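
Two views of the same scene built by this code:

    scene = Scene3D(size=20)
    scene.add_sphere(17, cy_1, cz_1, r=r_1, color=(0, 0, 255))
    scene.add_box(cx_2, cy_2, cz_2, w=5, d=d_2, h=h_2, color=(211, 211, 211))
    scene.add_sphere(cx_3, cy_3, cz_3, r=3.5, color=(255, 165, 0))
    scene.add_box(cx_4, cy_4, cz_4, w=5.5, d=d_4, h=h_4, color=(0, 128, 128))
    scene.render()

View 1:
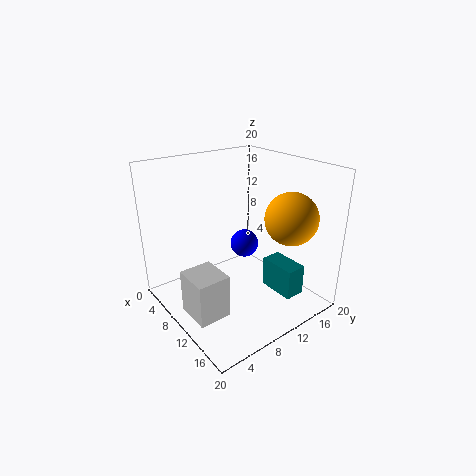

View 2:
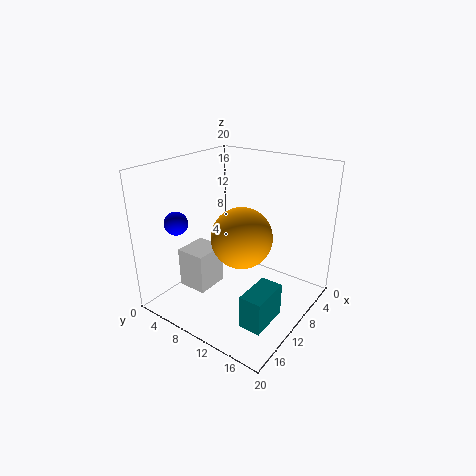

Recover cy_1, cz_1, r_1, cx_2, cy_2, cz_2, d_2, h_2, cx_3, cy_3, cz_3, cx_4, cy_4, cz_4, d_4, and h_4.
cy_1 = 5.5; cz_1 = 13.5; r_1 = 1.5; cx_2 = 8.5; cy_2 = 1.5; cz_2 = 1; d_2 = 4.5; h_2 = 6; cx_3 = 15.5; cy_3 = 14.5; cz_3 = 13.5; cx_4 = 10.5; cy_4 = 14.5; cz_4 = 1; d_4 = 3; h_4 = 4.5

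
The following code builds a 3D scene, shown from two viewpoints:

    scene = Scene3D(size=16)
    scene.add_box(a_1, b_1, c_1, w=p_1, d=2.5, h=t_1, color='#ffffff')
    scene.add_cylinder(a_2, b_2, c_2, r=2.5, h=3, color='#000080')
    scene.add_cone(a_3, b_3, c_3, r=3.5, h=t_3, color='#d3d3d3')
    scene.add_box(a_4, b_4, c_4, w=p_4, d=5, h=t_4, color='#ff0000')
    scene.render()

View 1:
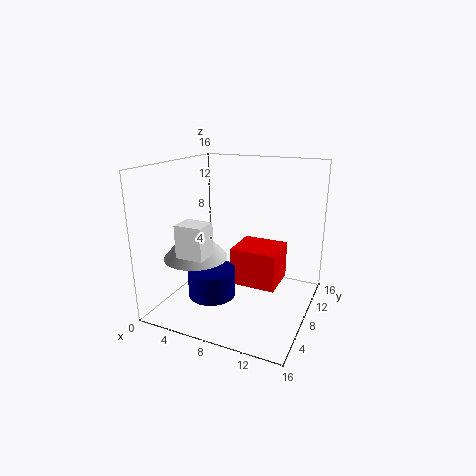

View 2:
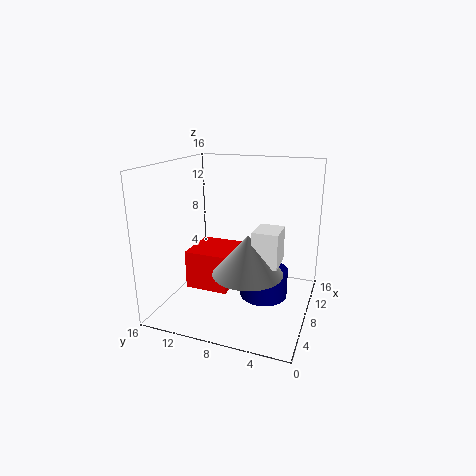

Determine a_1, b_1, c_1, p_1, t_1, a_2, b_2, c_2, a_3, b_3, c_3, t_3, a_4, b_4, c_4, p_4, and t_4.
a_1 = 3.5, b_1 = 2.5, c_1 = 7, p_1 = 3, t_1 = 3.5, a_2 = 6.5, b_2 = 4.5, c_2 = 2.5, a_3 = 4, b_3 = 5.5, c_3 = 6, t_3 = 4, a_4 = 6.5, b_4 = 9, c_4 = 1.5, p_4 = 5.5, t_4 = 4.5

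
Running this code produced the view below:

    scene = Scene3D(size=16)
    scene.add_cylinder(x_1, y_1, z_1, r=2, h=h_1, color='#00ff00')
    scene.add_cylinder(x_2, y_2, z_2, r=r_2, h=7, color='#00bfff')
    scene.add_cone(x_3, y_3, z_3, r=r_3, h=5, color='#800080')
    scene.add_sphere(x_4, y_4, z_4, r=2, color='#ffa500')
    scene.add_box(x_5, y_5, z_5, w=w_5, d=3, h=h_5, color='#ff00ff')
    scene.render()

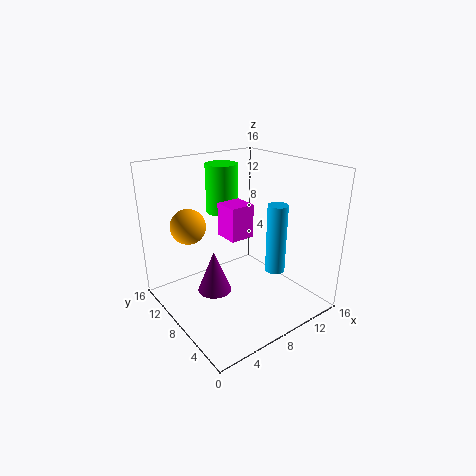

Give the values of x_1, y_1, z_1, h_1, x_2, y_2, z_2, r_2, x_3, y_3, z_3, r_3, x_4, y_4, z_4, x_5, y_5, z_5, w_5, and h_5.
x_1 = 10, y_1 = 14, z_1 = 9, h_1 = 6, x_2 = 9, y_2 = 3, z_2 = 6, r_2 = 1, x_3 = 6, y_3 = 10, z_3 = 1, r_3 = 2, x_4 = 4, y_4 = 12, z_4 = 9, x_5 = 8, y_5 = 9, z_5 = 7, w_5 = 3, h_5 = 4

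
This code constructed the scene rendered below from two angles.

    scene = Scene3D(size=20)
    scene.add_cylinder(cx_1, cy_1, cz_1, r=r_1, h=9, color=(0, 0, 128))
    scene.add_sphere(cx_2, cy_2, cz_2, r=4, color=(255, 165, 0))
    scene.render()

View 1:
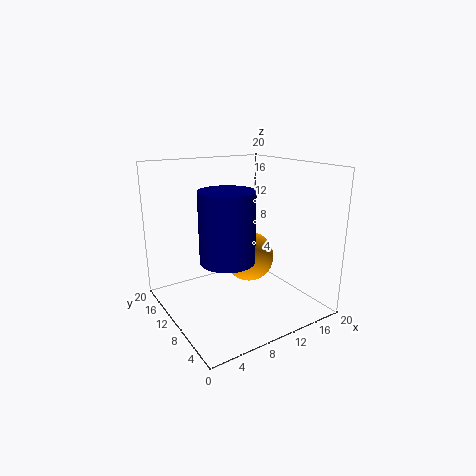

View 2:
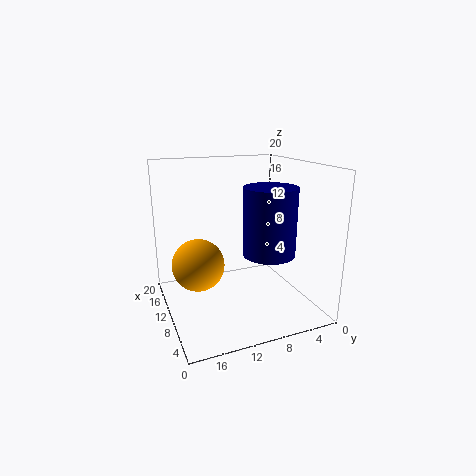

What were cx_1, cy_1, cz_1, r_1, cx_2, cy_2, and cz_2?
cx_1 = 6.5
cy_1 = 7
cz_1 = 8.5
r_1 = 3.5
cx_2 = 15
cy_2 = 14.5
cz_2 = 4.5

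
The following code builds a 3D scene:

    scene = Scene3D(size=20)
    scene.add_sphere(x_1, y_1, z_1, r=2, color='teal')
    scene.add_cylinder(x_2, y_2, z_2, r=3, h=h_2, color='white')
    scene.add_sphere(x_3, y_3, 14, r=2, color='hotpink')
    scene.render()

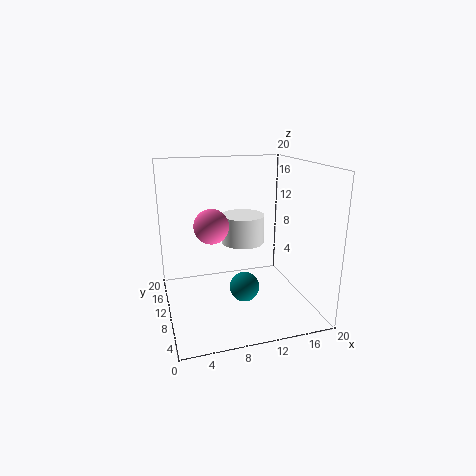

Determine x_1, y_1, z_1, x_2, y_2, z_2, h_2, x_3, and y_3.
x_1 = 10
y_1 = 7
z_1 = 4
x_2 = 11
y_2 = 11
z_2 = 9
h_2 = 4
x_3 = 5
y_3 = 4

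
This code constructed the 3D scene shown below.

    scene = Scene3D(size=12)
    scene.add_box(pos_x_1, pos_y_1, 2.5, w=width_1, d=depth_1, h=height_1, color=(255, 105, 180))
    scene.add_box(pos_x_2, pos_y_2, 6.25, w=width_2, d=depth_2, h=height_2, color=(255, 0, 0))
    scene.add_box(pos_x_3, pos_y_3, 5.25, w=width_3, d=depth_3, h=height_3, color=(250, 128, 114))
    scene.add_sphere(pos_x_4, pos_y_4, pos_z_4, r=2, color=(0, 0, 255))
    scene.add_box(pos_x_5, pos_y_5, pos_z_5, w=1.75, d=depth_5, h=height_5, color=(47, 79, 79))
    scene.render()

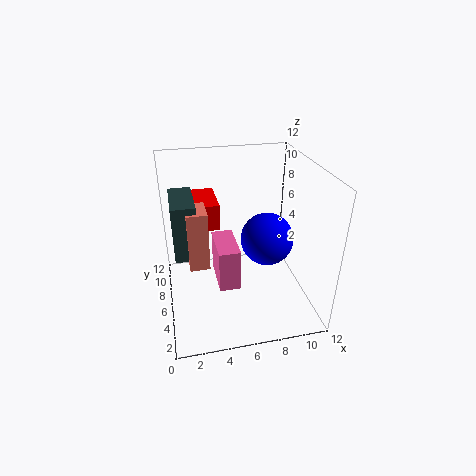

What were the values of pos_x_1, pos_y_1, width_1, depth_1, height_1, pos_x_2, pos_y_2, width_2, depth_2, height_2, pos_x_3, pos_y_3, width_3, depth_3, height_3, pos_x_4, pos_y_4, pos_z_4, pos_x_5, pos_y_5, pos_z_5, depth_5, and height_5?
pos_x_1 = 4, pos_y_1 = 3.75, width_1 = 1.75, depth_1 = 3.75, height_1 = 3.5, pos_x_2 = 2.75, pos_y_2 = 7.25, width_2 = 2, depth_2 = 4, height_2 = 2.25, pos_x_3 = 1.75, pos_y_3 = 3.25, width_3 = 1.5, depth_3 = 2.25, height_3 = 4.5, pos_x_4 = 7.75, pos_y_4 = 3.75, pos_z_4 = 7, pos_x_5 = 0.75, pos_y_5 = 3.5, pos_z_5 = 6, depth_5 = 4, height_5 = 4.25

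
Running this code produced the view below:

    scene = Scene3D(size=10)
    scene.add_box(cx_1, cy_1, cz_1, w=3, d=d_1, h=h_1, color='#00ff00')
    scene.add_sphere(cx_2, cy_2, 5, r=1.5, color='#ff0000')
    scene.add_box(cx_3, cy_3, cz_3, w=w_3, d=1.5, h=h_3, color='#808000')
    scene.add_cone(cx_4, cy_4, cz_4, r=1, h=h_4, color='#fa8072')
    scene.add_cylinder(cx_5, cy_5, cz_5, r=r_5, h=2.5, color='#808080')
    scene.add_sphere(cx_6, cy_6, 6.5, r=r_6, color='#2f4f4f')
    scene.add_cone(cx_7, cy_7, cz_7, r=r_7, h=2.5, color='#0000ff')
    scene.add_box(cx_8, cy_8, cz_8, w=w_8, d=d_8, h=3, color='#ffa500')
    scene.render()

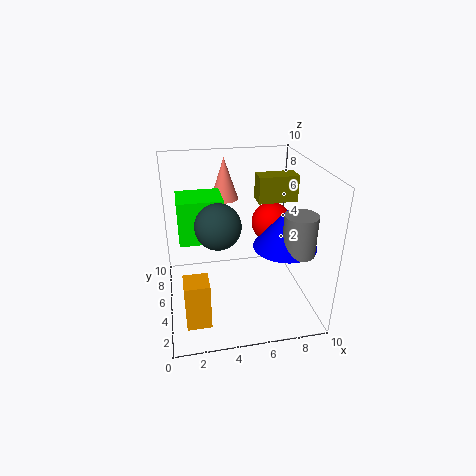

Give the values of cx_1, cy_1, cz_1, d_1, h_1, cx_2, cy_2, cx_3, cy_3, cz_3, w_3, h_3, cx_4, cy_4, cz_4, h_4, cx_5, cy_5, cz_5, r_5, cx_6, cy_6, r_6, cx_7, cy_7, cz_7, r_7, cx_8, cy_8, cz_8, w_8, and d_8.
cx_1 = 1; cy_1 = 4.5; cz_1 = 5; d_1 = 2.5; h_1 = 3; cx_2 = 8; cy_2 = 7; cx_3 = 7; cy_3 = 7; cz_3 = 6.5; w_3 = 3; h_3 = 2; cx_4 = 4.5; cy_4 = 7.5; cz_4 = 7; h_4 = 3; cx_5 = 8; cy_5 = 1.5; cz_5 = 5.5; r_5 = 1; cx_6 = 3.5; cy_6 = 4; r_6 = 1.5; cx_7 = 7.5; cy_7 = 2.5; cz_7 = 5.5; r_7 = 2; cx_8 = 1; cy_8 = 0.5; cz_8 = 1.5; w_8 = 1.5; d_8 = 1.5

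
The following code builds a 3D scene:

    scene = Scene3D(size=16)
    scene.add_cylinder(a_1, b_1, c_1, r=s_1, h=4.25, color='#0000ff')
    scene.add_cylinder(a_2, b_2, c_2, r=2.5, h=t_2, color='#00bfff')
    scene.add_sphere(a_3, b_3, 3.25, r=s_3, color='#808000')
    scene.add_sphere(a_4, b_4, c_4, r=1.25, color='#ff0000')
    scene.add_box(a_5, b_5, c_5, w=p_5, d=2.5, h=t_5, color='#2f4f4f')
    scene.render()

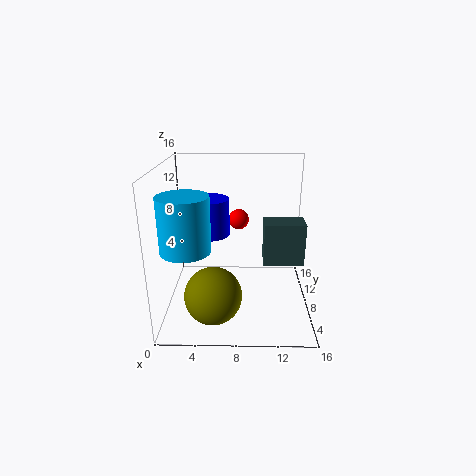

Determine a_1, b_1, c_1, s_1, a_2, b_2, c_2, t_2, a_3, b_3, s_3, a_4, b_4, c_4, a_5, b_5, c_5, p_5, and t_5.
a_1 = 4.75
b_1 = 9.75
c_1 = 7.75
s_1 = 2.25
a_2 = 3
b_2 = 3.5
c_2 = 8.5
t_2 = 5.5
a_3 = 5.5
b_3 = 3.75
s_3 = 3
a_4 = 8
b_4 = 12.75
c_4 = 8.5
a_5 = 10.5
b_5 = 2
c_5 = 7.75
p_5 = 3.75
t_5 = 4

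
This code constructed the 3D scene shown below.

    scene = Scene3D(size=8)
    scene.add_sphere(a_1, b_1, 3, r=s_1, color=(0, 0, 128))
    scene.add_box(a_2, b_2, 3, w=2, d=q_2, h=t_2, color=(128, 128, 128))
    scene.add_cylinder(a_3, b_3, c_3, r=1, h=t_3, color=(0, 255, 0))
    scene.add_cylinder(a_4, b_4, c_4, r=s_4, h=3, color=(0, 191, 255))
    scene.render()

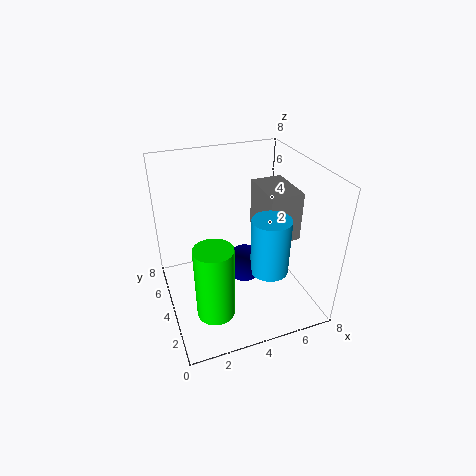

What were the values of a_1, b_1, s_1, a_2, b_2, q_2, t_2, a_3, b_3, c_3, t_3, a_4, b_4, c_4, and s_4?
a_1 = 4
b_1 = 3
s_1 = 1
a_2 = 6
b_2 = 4
q_2 = 3
t_2 = 3
a_3 = 2
b_3 = 2
c_3 = 1
t_3 = 4
a_4 = 5
b_4 = 2
c_4 = 3
s_4 = 1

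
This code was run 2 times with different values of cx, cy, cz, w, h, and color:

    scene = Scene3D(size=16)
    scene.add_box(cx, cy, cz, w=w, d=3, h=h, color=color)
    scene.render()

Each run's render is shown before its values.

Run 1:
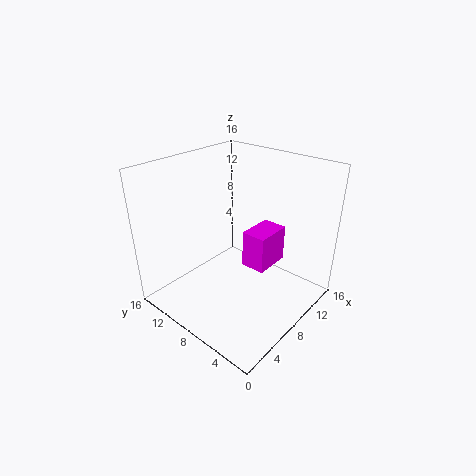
cx = 10; cy = 6; cz = 3; w = 4.5; h = 4.5; color = 'magenta'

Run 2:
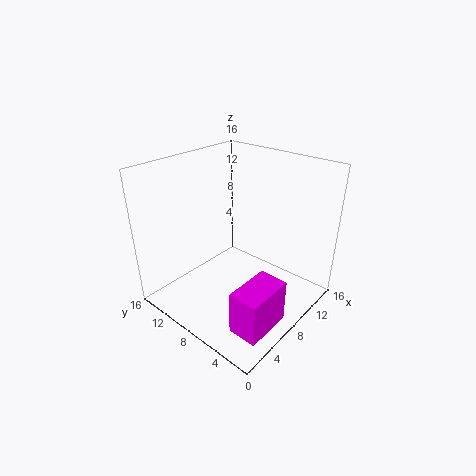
cx = 1.5; cy = 0.5; cz = 2; w = 5; h = 4.5; color = 'magenta'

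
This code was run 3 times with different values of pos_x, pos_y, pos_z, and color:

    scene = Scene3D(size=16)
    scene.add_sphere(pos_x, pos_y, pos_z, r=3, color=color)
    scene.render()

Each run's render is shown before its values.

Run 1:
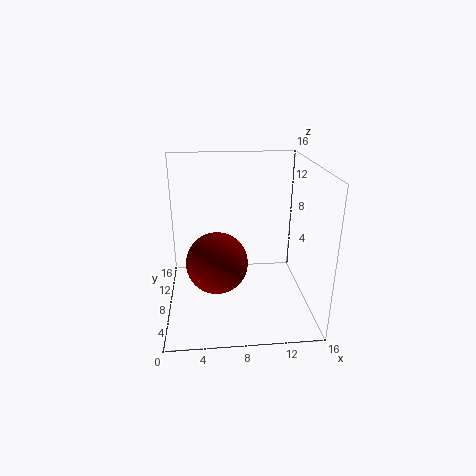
pos_x = 5.5
pos_y = 3.5
pos_z = 7.5
color = 'maroon'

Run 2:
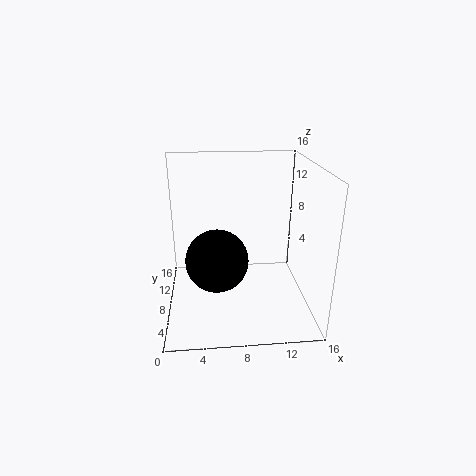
pos_x = 5.5
pos_y = 3
pos_z = 8
color = 'black'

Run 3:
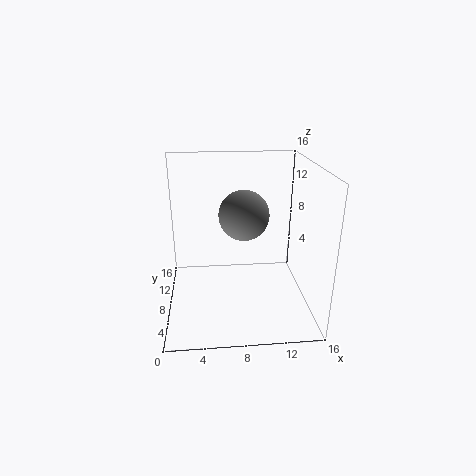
pos_x = 9
pos_y = 11
pos_z = 9.5
color = 'gray'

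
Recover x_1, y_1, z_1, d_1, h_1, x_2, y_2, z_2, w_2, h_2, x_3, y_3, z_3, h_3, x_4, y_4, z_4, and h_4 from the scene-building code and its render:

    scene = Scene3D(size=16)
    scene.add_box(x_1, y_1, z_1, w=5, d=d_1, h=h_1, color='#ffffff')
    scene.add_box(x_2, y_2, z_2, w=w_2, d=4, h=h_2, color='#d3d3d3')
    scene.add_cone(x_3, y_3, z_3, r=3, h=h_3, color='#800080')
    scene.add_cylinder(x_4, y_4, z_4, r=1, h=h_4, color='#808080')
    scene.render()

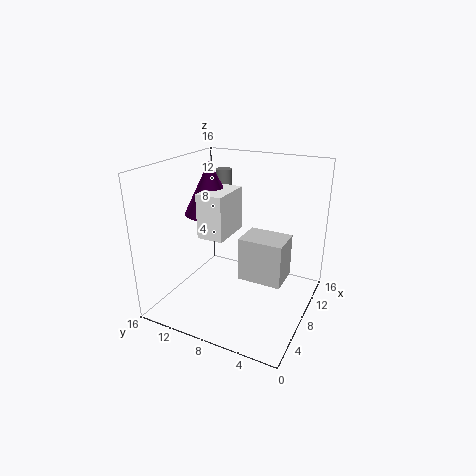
x_1 = 6; y_1 = 9; z_1 = 8; d_1 = 3; h_1 = 5; x_2 = 2; y_2 = 1; z_2 = 7; w_2 = 3; h_2 = 4; x_3 = 9; y_3 = 12; z_3 = 10; h_3 = 6; x_4 = 14; y_4 = 13; z_4 = 10; h_4 = 4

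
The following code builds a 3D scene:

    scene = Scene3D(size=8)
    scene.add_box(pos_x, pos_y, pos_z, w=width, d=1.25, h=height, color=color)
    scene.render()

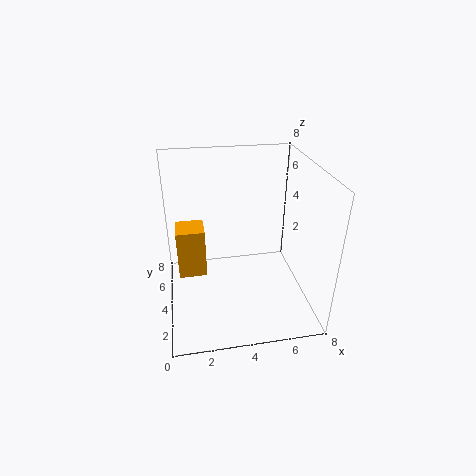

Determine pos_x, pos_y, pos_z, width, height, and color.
pos_x = 0.75
pos_y = 1
pos_z = 4
width = 1.25
height = 2.25
color = 'orange'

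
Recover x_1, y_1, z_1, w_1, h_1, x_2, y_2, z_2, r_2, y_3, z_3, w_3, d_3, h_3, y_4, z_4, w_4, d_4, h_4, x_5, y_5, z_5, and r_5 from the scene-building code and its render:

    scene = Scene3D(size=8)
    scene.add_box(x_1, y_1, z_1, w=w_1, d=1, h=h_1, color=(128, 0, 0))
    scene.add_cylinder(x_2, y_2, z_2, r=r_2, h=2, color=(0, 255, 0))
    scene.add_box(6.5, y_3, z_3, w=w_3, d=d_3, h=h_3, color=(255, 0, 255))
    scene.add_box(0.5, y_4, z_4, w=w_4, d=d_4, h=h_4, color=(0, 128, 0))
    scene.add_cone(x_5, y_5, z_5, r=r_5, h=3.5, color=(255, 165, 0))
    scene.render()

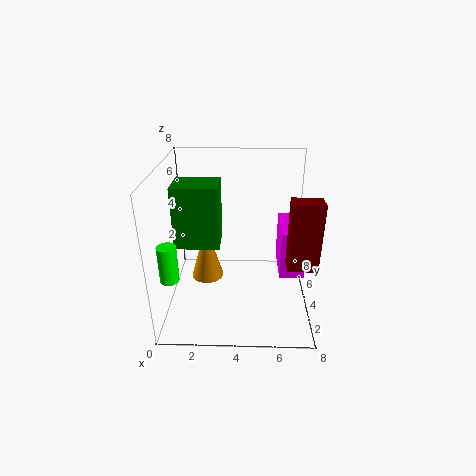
x_1 = 6.5, y_1 = 1.5, z_1 = 3.5, w_1 = 1.5, h_1 = 3.5, x_2 = 0.5, y_2 = 2, z_2 = 2.5, r_2 = 0.5, y_3 = 4.5, z_3 = 1, w_3 = 1.5, d_3 = 3, h_3 = 3, y_4 = 3.5, z_4 = 3.5, w_4 = 2.5, d_4 = 2, h_4 = 3.5, x_5 = 2, y_5 = 5.5, z_5 = 0.5, r_5 = 1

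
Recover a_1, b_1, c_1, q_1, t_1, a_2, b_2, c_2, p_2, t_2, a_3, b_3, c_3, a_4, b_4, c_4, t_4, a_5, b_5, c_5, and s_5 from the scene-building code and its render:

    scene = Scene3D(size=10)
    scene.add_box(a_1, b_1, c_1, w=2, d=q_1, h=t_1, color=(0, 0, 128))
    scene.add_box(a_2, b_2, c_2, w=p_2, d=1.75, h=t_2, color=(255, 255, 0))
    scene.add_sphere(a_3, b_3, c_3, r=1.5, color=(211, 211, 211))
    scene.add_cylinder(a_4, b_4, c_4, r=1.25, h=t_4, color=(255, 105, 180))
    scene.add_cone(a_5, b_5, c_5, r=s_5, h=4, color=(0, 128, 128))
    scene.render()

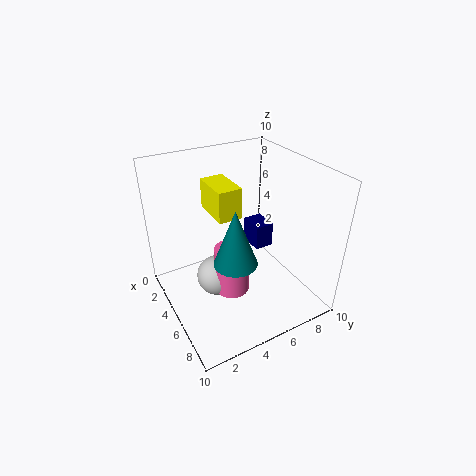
a_1 = 1.25; b_1 = 7.75; c_1 = 2; q_1 = 1.5; t_1 = 2; a_2 = 1.25; b_2 = 4; c_2 = 6; p_2 = 3; t_2 = 2.25; a_3 = 4; b_3 = 3.75; c_3 = 1.5; a_4 = 5; b_4 = 4.5; c_4 = 0.75; t_4 = 3.5; a_5 = 6; b_5 = 4.25; c_5 = 3.75; s_5 = 1.5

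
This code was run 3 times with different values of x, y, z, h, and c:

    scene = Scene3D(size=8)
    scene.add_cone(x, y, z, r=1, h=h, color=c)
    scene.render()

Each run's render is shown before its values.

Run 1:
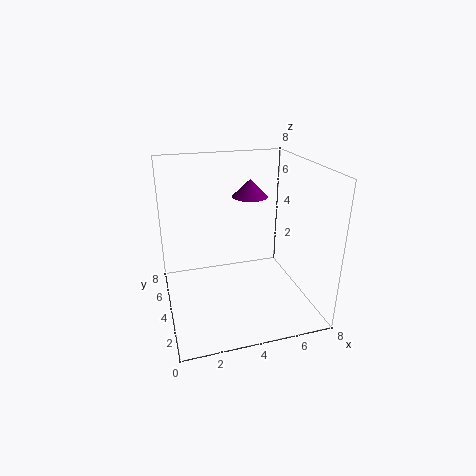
x = 5
y = 5
z = 6
h = 1
c = 'purple'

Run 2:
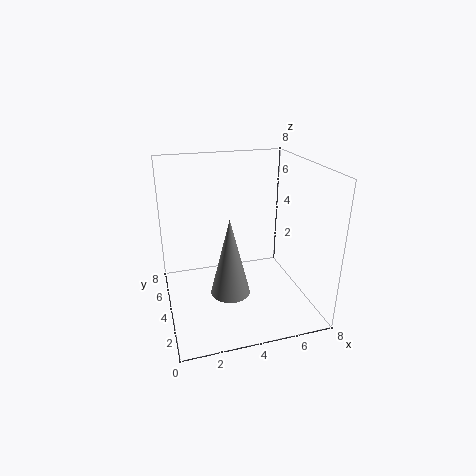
x = 3
y = 2
z = 2
h = 4
c = 'gray'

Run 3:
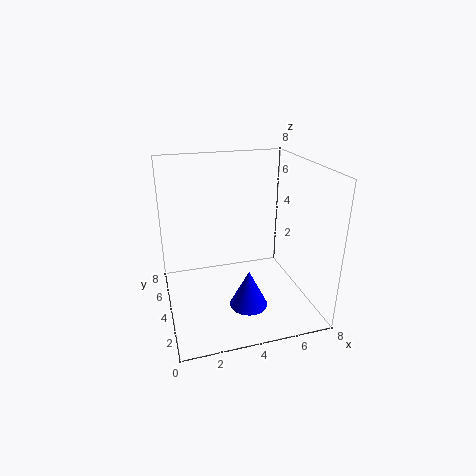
x = 4
y = 2
z = 1
h = 2
c = 'blue'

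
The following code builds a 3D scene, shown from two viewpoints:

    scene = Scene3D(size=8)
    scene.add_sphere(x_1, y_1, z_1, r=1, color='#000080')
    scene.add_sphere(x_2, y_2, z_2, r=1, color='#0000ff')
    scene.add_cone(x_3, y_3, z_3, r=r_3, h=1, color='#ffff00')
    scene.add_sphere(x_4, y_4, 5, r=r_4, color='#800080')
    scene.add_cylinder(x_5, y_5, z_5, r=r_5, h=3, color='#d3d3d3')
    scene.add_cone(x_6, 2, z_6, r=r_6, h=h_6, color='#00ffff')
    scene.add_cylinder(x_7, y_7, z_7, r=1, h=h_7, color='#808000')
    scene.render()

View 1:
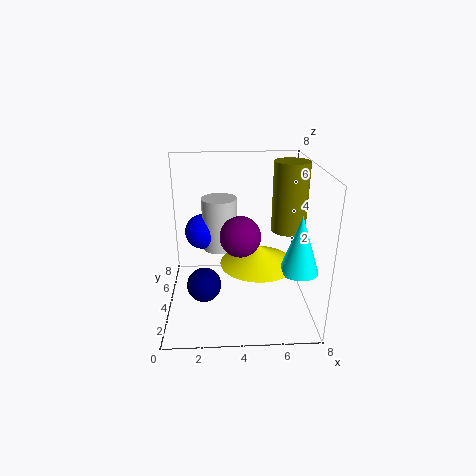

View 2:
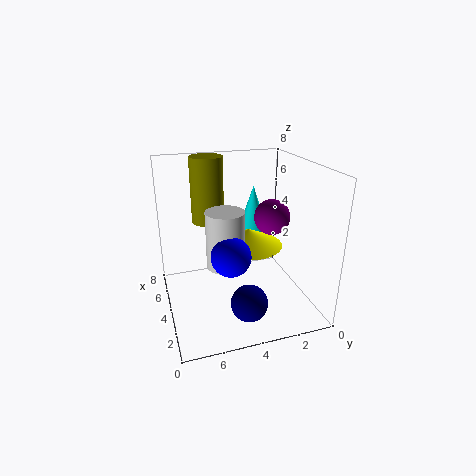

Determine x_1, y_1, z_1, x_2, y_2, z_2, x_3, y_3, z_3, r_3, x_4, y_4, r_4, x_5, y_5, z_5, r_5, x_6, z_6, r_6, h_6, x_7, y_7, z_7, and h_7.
x_1 = 2, y_1 = 4, z_1 = 1, x_2 = 2, y_2 = 5, z_2 = 4, x_3 = 5, y_3 = 3, z_3 = 3, r_3 = 2, x_4 = 4, y_4 = 2, r_4 = 1, x_5 = 3, y_5 = 5, z_5 = 3, r_5 = 1, x_6 = 7, z_6 = 3, r_6 = 1, h_6 = 3, x_7 = 7, y_7 = 5, z_7 = 4, h_7 = 4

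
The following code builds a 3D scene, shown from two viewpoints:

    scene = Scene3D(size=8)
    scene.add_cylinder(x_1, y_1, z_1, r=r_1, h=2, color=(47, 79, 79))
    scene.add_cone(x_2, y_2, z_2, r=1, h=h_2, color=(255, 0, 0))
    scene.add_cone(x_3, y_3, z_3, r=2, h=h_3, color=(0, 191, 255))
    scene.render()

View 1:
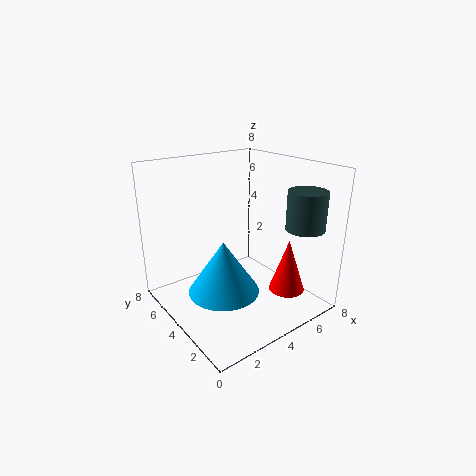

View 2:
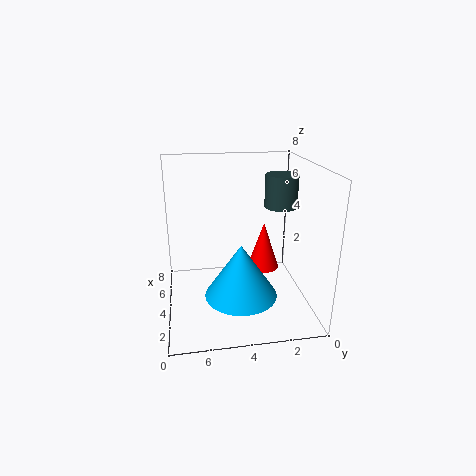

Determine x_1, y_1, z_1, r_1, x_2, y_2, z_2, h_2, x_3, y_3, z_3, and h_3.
x_1 = 6, y_1 = 1, z_1 = 5, r_1 = 1, x_2 = 6, y_2 = 2, z_2 = 1, h_2 = 3, x_3 = 3, y_3 = 4, z_3 = 1, h_3 = 3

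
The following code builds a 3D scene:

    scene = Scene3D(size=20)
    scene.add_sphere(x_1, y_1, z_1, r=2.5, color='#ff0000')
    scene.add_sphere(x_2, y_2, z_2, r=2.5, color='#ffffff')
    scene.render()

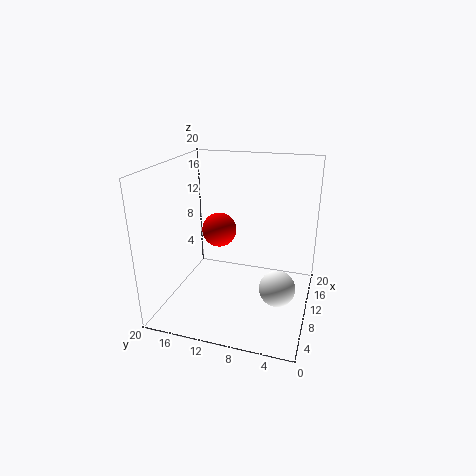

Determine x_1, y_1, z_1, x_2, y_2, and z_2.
x_1 = 12
y_1 = 13.5
z_1 = 10
x_2 = 9
y_2 = 4
z_2 = 3.5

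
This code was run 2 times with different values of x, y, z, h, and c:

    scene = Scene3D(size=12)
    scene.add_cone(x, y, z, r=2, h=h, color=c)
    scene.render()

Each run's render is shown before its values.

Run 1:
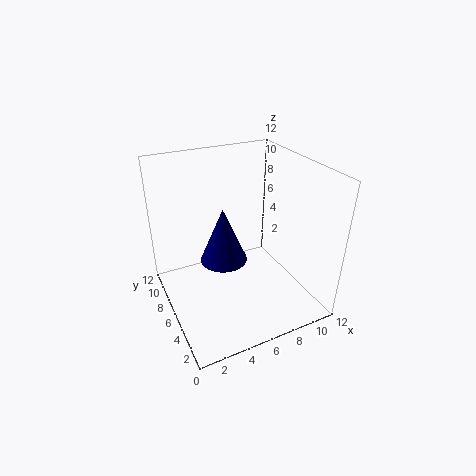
x = 5, y = 6.75, z = 3.75, h = 4.75, c = 'navy'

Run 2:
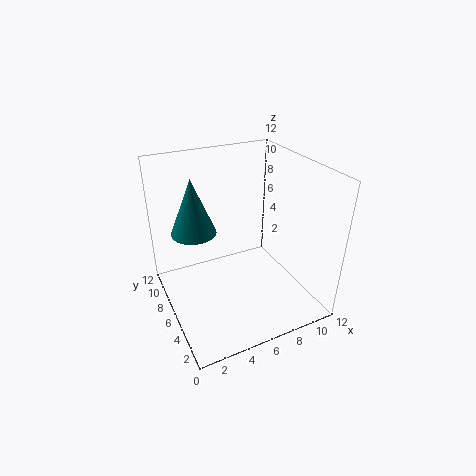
x = 3.25, y = 9.25, z = 5.5, h = 5, c = 'teal'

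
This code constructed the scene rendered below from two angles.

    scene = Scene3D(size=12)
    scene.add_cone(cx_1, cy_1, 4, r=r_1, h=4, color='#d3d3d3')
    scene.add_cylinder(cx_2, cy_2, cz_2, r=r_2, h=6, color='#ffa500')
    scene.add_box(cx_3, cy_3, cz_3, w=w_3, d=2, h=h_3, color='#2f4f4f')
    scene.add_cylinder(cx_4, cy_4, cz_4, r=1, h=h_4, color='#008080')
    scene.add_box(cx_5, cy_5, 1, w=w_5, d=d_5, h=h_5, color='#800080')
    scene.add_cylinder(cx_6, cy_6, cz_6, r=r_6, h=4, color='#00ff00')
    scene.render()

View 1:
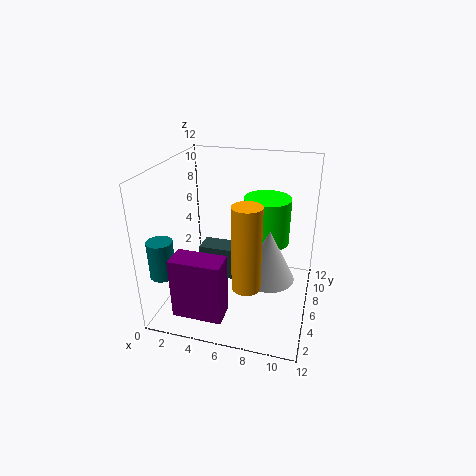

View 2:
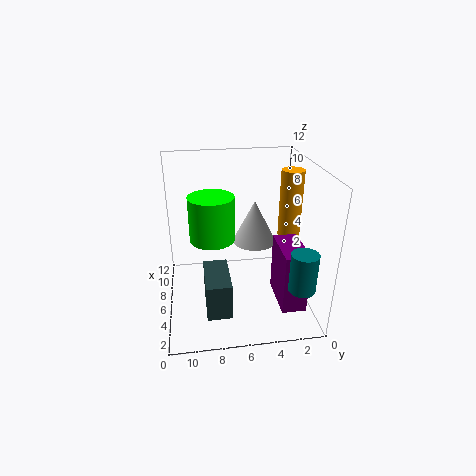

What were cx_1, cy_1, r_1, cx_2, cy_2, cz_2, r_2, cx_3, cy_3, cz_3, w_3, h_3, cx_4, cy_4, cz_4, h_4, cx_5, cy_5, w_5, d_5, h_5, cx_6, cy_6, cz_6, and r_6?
cx_1 = 9, cy_1 = 4, r_1 = 2, cx_2 = 8, cy_2 = 1, cz_2 = 5, r_2 = 1, cx_3 = 2, cy_3 = 7, cz_3 = 1, w_3 = 4, h_3 = 3, cx_4 = 1, cy_4 = 2, cz_4 = 4, h_4 = 3, cx_5 = 2, cy_5 = 1, w_5 = 4, d_5 = 2, h_5 = 5, cx_6 = 8, cy_6 = 8, cz_6 = 5, r_6 = 2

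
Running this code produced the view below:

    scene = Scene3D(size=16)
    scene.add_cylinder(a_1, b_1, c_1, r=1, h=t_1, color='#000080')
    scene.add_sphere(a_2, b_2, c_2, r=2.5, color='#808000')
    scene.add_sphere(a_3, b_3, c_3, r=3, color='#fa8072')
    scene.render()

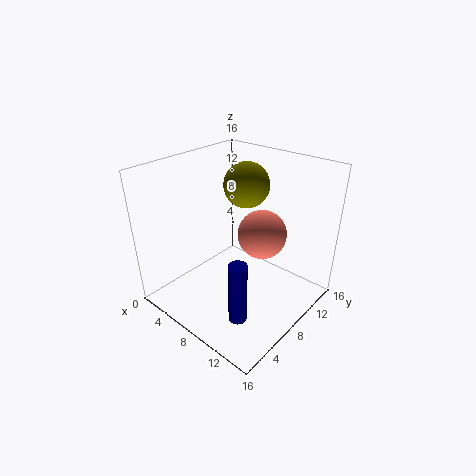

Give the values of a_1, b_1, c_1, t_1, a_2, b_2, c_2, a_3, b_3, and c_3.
a_1 = 11
b_1 = 4.5
c_1 = 0.5
t_1 = 7
a_2 = 7.5
b_2 = 10
c_2 = 13.5
a_3 = 8
b_3 = 12.5
c_3 = 6.5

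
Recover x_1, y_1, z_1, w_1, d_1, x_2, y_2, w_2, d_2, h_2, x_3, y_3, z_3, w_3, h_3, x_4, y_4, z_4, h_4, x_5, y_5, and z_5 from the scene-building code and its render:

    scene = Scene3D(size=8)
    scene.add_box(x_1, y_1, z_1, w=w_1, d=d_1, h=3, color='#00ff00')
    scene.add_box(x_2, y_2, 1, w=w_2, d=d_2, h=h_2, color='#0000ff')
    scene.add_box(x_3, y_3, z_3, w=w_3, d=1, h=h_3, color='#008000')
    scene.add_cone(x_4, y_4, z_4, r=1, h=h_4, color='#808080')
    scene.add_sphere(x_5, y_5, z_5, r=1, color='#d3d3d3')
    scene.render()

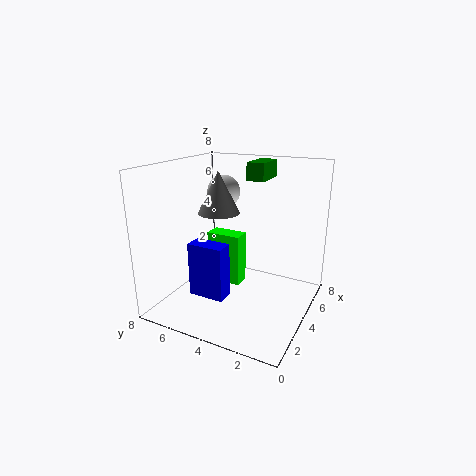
x_1 = 4
y_1 = 4
z_1 = 1
w_1 = 1
d_1 = 2
x_2 = 2
y_2 = 4
w_2 = 1
d_2 = 2
h_2 = 3
x_3 = 5
y_3 = 3
z_3 = 7
w_3 = 2
h_3 = 1
x_4 = 2
y_4 = 4
z_4 = 6
h_4 = 2
x_5 = 6
y_5 = 6
z_5 = 6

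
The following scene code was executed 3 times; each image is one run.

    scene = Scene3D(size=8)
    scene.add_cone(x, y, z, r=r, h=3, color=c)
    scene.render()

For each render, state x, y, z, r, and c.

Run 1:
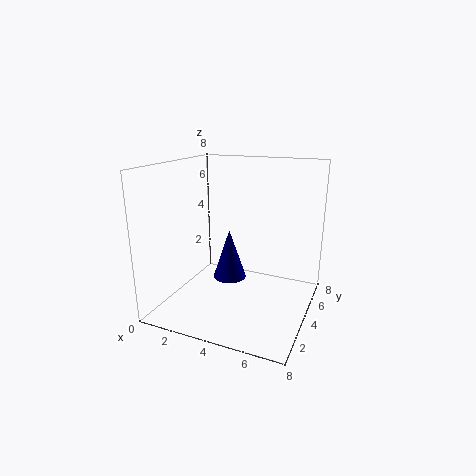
x = 3, y = 5, z = 1, r = 1, c = 'navy'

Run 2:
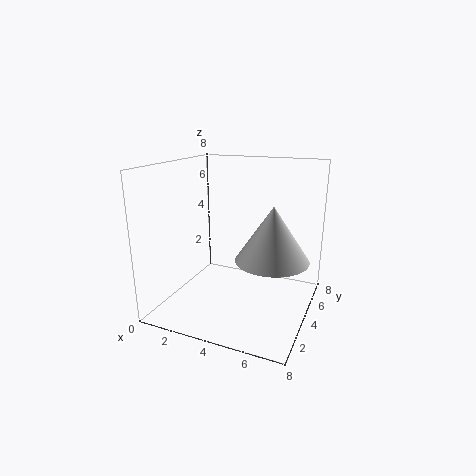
x = 6, y = 4, z = 3, r = 2, c = 'lightgray'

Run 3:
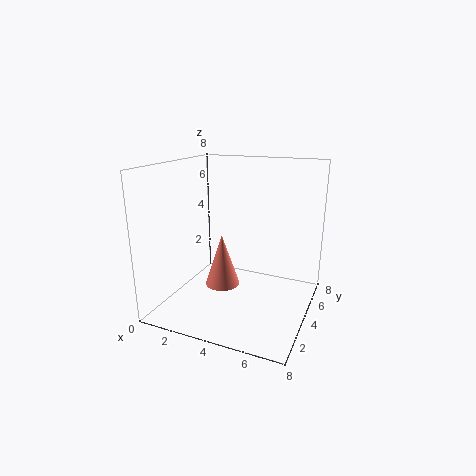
x = 3, y = 4, z = 1, r = 1, c = 'salmon'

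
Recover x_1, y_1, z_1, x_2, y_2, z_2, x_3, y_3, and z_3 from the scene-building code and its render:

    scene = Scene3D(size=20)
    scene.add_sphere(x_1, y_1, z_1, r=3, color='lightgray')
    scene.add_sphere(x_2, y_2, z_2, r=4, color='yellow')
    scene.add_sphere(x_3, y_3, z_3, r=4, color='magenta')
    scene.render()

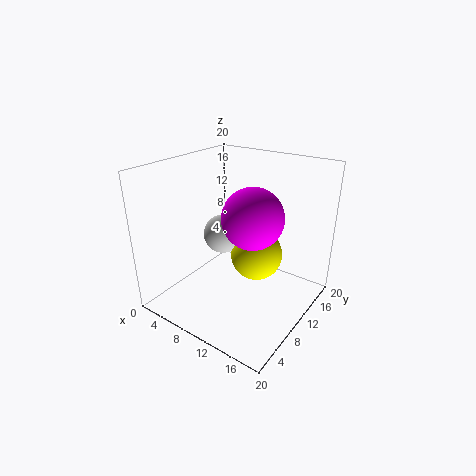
x_1 = 5
y_1 = 13
z_1 = 8
x_2 = 10
y_2 = 15
z_2 = 5
x_3 = 13
y_3 = 9
z_3 = 14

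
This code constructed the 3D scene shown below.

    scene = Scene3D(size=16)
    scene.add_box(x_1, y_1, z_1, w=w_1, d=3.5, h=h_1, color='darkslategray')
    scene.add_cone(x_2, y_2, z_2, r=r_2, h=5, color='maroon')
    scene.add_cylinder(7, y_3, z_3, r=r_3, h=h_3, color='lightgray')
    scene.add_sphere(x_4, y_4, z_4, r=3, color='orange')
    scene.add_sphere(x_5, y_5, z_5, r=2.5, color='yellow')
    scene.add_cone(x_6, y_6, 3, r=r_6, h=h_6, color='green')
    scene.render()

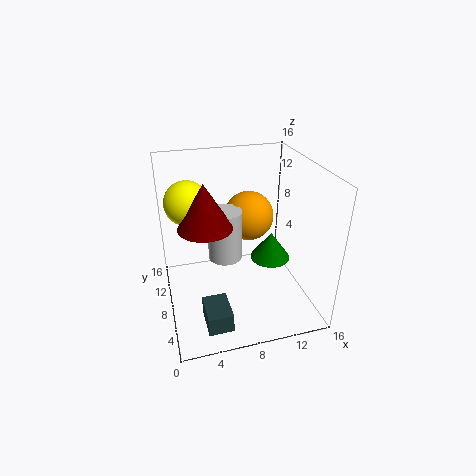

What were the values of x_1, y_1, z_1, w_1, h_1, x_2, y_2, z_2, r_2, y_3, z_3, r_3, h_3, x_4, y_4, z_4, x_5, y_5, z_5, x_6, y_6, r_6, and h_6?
x_1 = 3; y_1 = 0.5; z_1 = 2; w_1 = 2.5; h_1 = 2; x_2 = 4.5; y_2 = 8.5; z_2 = 9.5; r_2 = 3; y_3 = 10; z_3 = 4.5; r_3 = 2; h_3 = 6; x_4 = 10.5; y_4 = 12; z_4 = 8.5; x_5 = 3; y_5 = 11; z_5 = 11.5; x_6 = 13; y_6 = 10.5; r_6 = 2.5; h_6 = 3.5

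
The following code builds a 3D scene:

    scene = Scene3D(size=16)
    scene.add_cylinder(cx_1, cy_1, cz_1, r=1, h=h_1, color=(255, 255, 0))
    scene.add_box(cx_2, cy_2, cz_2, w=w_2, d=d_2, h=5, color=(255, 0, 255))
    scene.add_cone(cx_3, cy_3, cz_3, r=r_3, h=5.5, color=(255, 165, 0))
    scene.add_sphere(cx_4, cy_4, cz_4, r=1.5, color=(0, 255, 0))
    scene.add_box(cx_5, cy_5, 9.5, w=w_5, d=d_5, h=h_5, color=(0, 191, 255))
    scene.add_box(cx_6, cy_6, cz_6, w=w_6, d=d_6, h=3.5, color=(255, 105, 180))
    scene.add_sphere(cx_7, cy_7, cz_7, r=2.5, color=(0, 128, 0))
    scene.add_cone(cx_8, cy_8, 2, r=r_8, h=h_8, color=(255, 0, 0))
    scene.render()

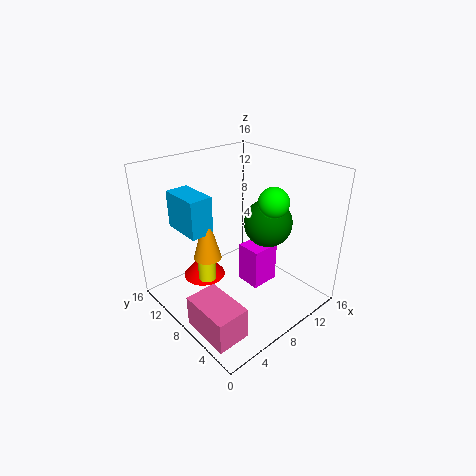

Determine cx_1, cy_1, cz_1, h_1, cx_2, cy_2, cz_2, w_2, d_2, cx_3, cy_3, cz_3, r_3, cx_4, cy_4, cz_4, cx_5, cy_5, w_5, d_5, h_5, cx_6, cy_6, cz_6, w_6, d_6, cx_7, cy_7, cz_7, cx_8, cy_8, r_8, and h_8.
cx_1 = 5, cy_1 = 10, cz_1 = 3, h_1 = 2.5, cx_2 = 10, cy_2 = 7, cz_2 = 0.5, w_2 = 3.5, d_2 = 3, cx_3 = 4.5, cy_3 = 9, cz_3 = 6.5, r_3 = 1.5, cx_4 = 8.5, cy_4 = 3.5, cz_4 = 13.5, cx_5 = 2.5, cy_5 = 8.5, w_5 = 2.5, d_5 = 4.5, h_5 = 4, cx_6 = 0.5, cy_6 = 2, cz_6 = 0.5, w_6 = 3.5, d_6 = 5.5, cx_7 = 9.5, cy_7 = 5, cz_7 = 10.5, cx_8 = 6, cy_8 = 12, r_8 = 2.5, h_8 = 3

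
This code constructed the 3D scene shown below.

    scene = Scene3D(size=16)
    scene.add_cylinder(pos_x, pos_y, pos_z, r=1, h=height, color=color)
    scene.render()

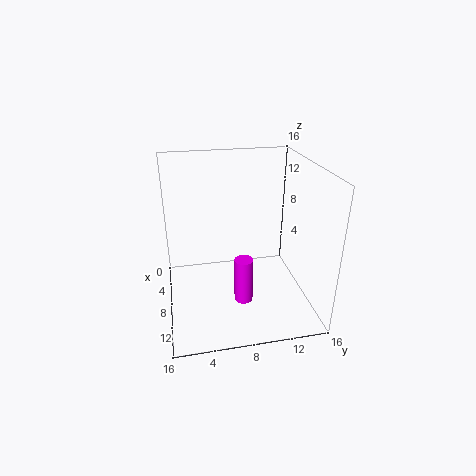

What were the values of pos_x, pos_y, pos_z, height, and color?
pos_x = 11
pos_y = 8
pos_z = 2
height = 5
color = 'magenta'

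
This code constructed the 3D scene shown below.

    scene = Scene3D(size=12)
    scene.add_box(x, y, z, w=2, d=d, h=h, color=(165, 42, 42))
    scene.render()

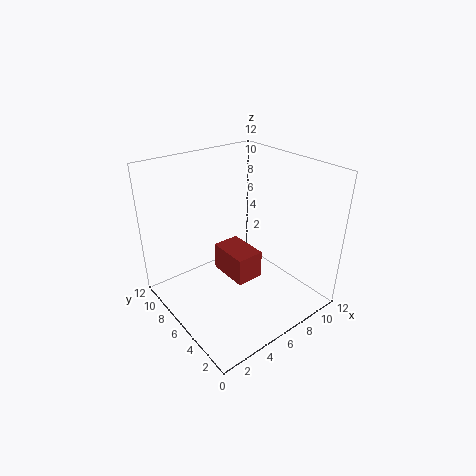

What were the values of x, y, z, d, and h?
x = 3
y = 2
z = 5
d = 3
h = 2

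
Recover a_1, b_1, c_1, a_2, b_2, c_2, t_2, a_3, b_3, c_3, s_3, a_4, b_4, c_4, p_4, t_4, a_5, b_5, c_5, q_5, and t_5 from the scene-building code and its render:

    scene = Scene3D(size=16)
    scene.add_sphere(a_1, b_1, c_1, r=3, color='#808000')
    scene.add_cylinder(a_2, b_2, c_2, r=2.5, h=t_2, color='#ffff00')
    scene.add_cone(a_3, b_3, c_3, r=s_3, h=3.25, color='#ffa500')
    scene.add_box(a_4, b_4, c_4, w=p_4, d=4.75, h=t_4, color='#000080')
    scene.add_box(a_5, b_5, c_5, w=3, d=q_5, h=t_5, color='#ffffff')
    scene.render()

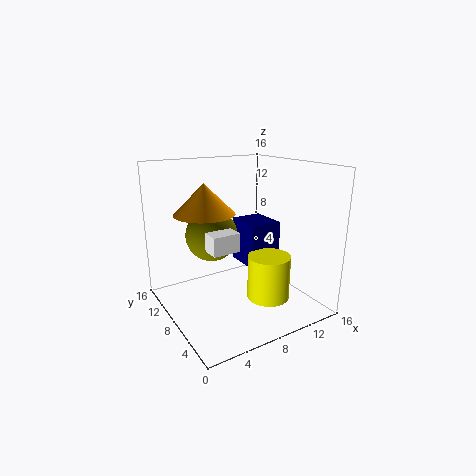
a_1 = 6.25, b_1 = 11, c_1 = 7.75, a_2 = 11.5, b_2 = 6.75, c_2 = 0.25, t_2 = 5.25, a_3 = 4.5, b_3 = 9, c_3 = 11, s_3 = 3.25, a_4 = 10.75, b_4 = 9, c_4 = 3, p_4 = 4, t_4 = 5.5, a_5 = 3.75, b_5 = 5.5, c_5 = 7.5, q_5 = 2, t_5 = 2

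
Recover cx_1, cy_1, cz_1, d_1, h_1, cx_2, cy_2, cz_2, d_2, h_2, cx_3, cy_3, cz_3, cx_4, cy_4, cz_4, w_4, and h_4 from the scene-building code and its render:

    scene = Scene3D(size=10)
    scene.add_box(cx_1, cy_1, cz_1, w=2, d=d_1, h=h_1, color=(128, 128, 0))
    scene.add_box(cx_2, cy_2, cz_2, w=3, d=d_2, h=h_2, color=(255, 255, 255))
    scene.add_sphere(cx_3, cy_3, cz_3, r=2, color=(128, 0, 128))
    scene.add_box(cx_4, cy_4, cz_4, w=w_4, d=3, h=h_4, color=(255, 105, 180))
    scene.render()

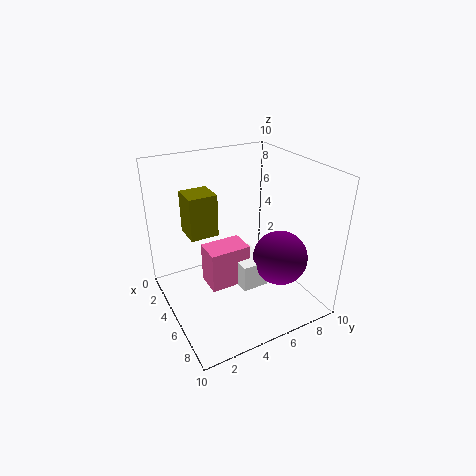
cx_1 = 2; cy_1 = 2; cz_1 = 5; d_1 = 2; h_1 = 3; cx_2 = 3; cy_2 = 5; cz_2 = 1; d_2 = 2; h_2 = 2; cx_3 = 6; cy_3 = 8; cz_3 = 3; cx_4 = 3; cy_4 = 3; cz_4 = 1; w_4 = 2; h_4 = 3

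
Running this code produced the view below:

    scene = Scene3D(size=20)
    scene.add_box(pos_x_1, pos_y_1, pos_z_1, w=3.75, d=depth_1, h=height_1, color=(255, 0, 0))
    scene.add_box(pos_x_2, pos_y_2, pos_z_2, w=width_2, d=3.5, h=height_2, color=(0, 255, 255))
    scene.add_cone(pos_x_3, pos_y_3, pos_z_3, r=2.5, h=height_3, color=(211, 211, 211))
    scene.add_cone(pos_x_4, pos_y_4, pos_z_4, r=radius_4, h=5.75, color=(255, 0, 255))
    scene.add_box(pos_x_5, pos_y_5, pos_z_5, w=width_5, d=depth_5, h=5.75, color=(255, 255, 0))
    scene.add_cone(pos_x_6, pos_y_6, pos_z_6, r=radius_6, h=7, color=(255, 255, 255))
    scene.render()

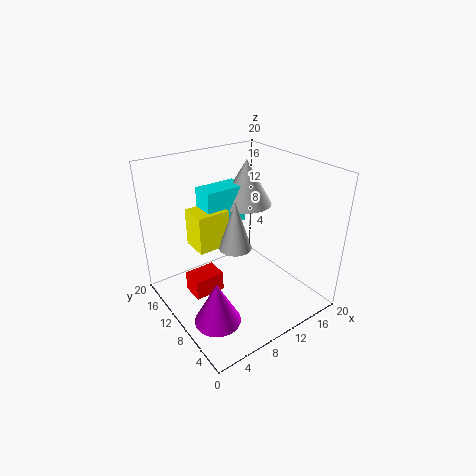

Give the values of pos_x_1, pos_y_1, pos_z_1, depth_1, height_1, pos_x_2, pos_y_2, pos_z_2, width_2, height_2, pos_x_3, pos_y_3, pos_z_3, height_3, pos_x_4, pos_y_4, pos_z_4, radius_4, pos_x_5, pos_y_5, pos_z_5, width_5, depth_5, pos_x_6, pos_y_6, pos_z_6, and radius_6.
pos_x_1 = 1.25, pos_y_1 = 6.25, pos_z_1 = 6, depth_1 = 2.75, height_1 = 2.5, pos_x_2 = 8.25, pos_y_2 = 14.75, pos_z_2 = 9.5, width_2 = 6.5, height_2 = 5.75, pos_x_3 = 11.5, pos_y_3 = 12.75, pos_z_3 = 6.5, height_3 = 7.5, pos_x_4 = 3.5, pos_y_4 = 5.5, pos_z_4 = 2, radius_4 = 3, pos_x_5 = 6.25, pos_y_5 = 14, pos_z_5 = 6.5, width_5 = 5, depth_5 = 4.25, pos_x_6 = 15.75, pos_y_6 = 15.75, pos_z_6 = 11.75, radius_6 = 4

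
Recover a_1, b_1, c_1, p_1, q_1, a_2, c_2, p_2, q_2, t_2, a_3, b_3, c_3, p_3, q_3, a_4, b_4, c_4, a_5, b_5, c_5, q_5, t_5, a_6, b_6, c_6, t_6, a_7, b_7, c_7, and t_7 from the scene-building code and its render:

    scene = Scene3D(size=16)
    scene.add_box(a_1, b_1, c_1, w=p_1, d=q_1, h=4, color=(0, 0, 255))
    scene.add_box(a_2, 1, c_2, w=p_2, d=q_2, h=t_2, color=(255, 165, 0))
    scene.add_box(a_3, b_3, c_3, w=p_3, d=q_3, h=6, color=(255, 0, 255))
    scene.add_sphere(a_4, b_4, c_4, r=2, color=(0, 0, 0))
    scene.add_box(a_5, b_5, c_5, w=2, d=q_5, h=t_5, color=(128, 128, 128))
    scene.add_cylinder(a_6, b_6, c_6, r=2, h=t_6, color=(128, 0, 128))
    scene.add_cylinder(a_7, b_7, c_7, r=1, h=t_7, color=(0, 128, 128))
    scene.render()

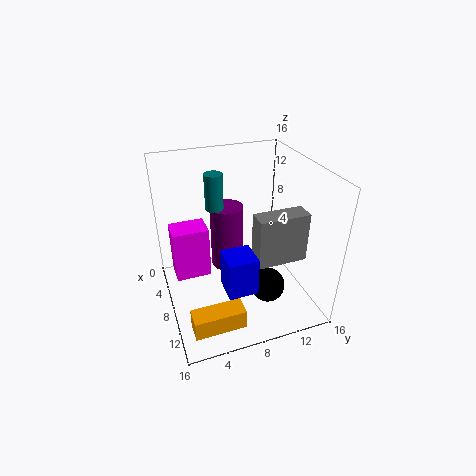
a_1 = 11, b_1 = 5, c_1 = 5, p_1 = 3, q_1 = 3, a_2 = 14, c_2 = 3, p_2 = 2, q_2 = 5, t_2 = 2, a_3 = 4, b_3 = 1, c_3 = 3, p_3 = 3, q_3 = 4, a_4 = 10, b_4 = 11, c_4 = 2, a_5 = 12, b_5 = 8, c_5 = 8, q_5 = 5, t_5 = 5, a_6 = 4, b_6 = 8, c_6 = 2, t_6 = 8, a_7 = 6, b_7 = 6, c_7 = 11, t_7 = 4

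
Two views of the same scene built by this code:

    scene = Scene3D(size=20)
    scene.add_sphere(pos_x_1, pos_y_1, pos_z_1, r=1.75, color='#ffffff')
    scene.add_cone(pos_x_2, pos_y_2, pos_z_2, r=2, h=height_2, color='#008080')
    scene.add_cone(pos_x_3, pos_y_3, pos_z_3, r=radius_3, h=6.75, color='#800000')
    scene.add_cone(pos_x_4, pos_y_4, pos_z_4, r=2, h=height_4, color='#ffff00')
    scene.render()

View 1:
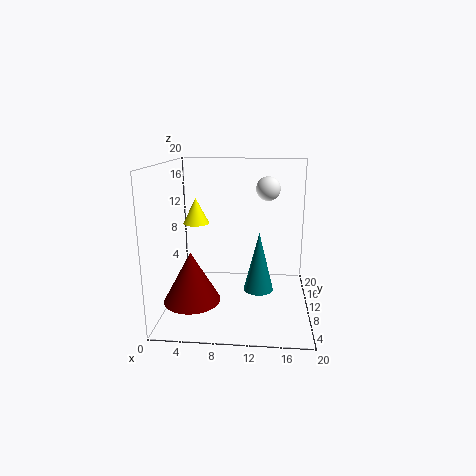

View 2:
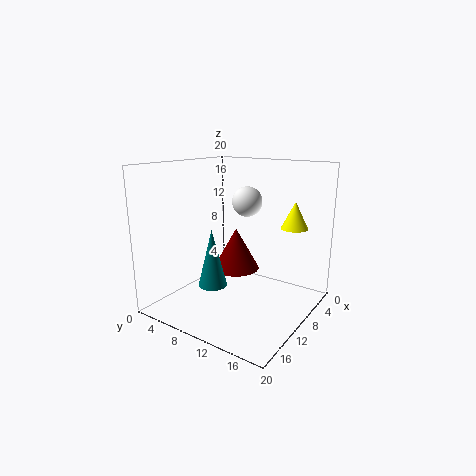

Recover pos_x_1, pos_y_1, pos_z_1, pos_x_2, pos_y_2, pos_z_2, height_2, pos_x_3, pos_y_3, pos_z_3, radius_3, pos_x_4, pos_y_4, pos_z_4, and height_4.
pos_x_1 = 14
pos_y_1 = 14
pos_z_1 = 16.25
pos_x_2 = 13
pos_y_2 = 7.75
pos_z_2 = 3.5
height_2 = 8
pos_x_3 = 4.25
pos_y_3 = 5.75
pos_z_3 = 2.5
radius_3 = 3.75
pos_x_4 = 3
pos_y_4 = 15.25
pos_z_4 = 10.5
height_4 = 4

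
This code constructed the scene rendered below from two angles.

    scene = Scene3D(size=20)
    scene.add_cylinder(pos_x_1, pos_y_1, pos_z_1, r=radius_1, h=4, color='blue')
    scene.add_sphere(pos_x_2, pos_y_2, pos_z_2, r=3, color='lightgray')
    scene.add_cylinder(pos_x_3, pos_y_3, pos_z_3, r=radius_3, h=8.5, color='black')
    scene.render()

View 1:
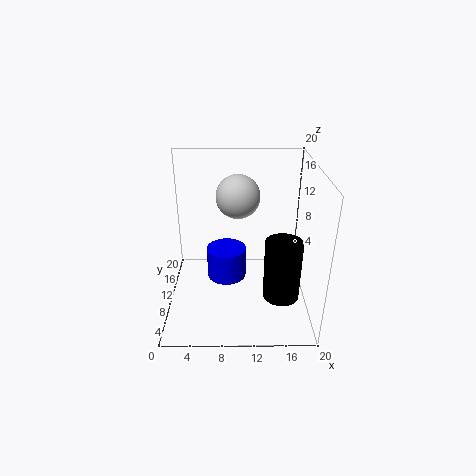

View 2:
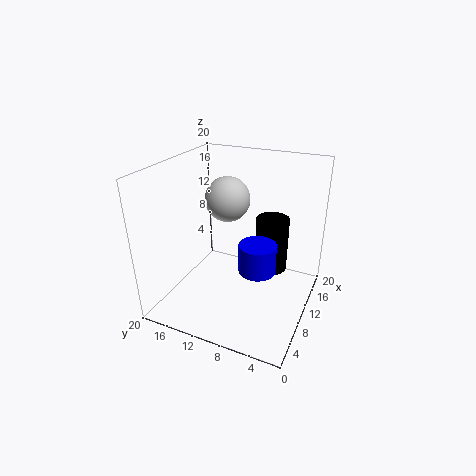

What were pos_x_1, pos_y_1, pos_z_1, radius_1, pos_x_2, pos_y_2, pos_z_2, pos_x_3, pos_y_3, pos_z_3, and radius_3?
pos_x_1 = 8.5
pos_y_1 = 6.5
pos_z_1 = 6.5
radius_1 = 2.5
pos_x_2 = 10
pos_y_2 = 11.5
pos_z_2 = 15.5
pos_x_3 = 16
pos_y_3 = 7
pos_z_3 = 2.5
radius_3 = 2.5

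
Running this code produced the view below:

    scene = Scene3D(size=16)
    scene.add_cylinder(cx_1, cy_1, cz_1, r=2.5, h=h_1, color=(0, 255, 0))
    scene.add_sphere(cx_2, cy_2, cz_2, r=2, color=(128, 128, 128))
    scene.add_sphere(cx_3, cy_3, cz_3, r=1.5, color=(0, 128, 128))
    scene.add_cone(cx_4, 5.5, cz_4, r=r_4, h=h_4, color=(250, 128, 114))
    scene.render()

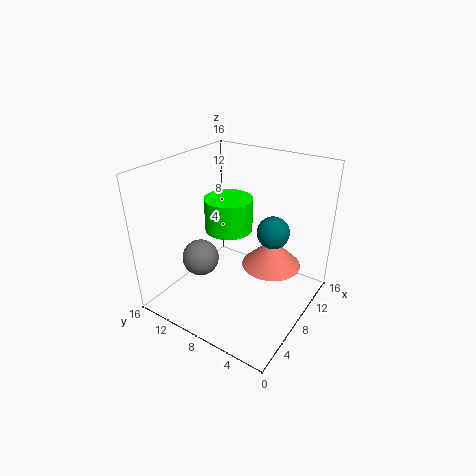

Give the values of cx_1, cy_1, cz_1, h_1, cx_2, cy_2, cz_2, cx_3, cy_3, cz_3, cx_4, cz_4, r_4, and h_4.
cx_1 = 7; cy_1 = 8.5; cz_1 = 9.5; h_1 = 3.5; cx_2 = 5; cy_2 = 11; cz_2 = 6; cx_3 = 5.5; cy_3 = 2.5; cz_3 = 11.5; cx_4 = 11.5; cz_4 = 3.5; r_4 = 3.5; h_4 = 3.5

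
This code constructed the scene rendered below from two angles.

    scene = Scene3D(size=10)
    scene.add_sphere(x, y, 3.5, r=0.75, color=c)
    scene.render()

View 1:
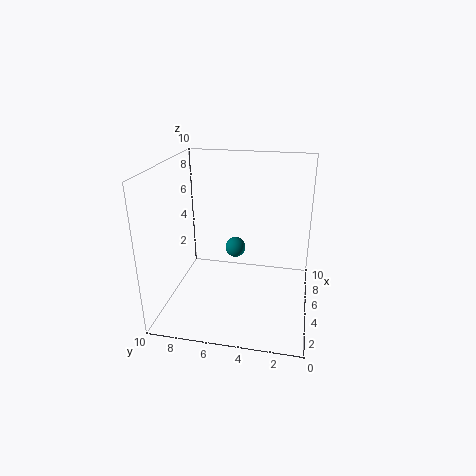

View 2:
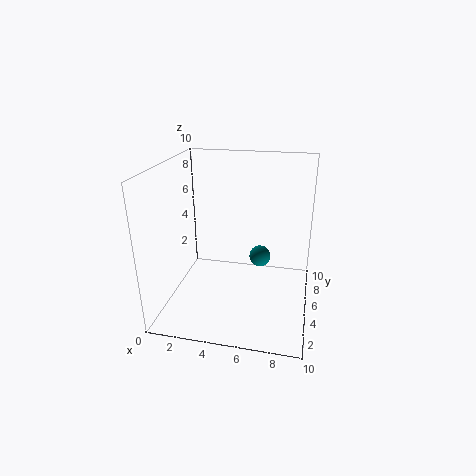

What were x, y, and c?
x = 6.5
y = 5.5
c = 'teal'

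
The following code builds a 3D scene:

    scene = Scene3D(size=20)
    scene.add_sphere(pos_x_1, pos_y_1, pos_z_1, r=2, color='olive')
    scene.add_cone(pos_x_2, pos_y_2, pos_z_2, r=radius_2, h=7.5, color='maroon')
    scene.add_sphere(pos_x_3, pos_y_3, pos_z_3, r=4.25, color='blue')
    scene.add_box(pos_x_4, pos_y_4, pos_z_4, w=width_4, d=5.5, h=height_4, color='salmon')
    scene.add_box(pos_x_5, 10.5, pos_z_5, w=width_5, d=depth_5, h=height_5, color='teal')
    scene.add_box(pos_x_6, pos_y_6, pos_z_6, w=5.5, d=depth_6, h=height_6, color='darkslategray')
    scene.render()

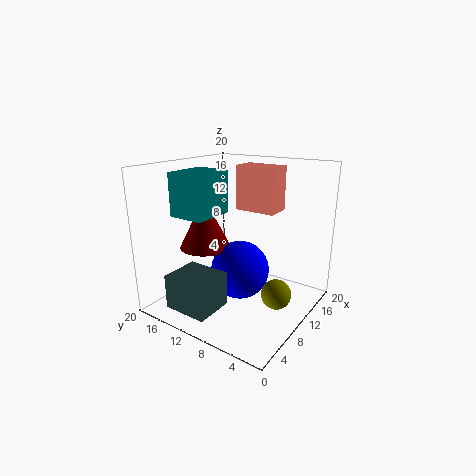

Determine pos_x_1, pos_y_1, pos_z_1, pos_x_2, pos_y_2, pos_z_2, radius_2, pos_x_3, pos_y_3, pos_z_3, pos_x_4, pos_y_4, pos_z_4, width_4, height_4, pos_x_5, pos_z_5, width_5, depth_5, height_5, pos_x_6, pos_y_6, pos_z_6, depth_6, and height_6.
pos_x_1 = 9.5, pos_y_1 = 3.5, pos_z_1 = 3.5, pos_x_2 = 9.75, pos_y_2 = 15.75, pos_z_2 = 7.5, radius_2 = 3.75, pos_x_3 = 11.25, pos_y_3 = 10.5, pos_z_3 = 4.5, pos_x_4 = 9.5, pos_y_4 = 4.5, pos_z_4 = 14.25, width_4 = 3.25, height_4 = 5.75, pos_x_5 = 2.75, pos_z_5 = 14, width_5 = 5.75, depth_5 = 4.75, height_5 = 5.5, pos_x_6 = 1.5, pos_y_6 = 9.75, pos_z_6 = 1.25, depth_6 = 6.25, height_6 = 4.75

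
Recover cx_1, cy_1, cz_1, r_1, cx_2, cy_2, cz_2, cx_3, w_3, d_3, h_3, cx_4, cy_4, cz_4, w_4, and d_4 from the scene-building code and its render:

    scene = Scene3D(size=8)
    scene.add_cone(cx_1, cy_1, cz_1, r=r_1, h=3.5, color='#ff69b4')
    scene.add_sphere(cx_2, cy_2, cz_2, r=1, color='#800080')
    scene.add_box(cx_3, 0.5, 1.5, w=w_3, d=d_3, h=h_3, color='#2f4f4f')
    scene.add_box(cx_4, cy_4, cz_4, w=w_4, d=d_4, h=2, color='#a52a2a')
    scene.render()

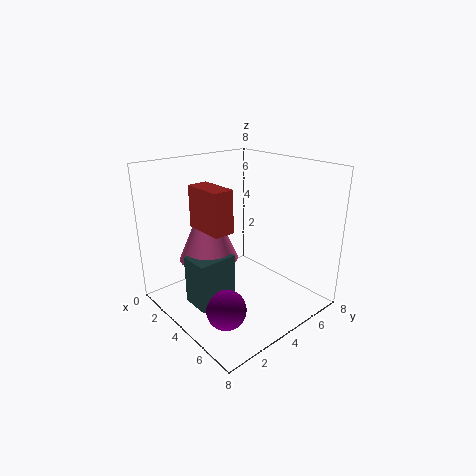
cx_1 = 4, cy_1 = 2, cz_1 = 3.5, r_1 = 1.5, cx_2 = 6, cy_2 = 1.5, cz_2 = 1.5, cx_3 = 4, w_3 = 1.5, d_3 = 2, h_3 = 2.5, cx_4 = 4, cy_4 = 1, cz_4 = 5.5, w_4 = 2, d_4 = 1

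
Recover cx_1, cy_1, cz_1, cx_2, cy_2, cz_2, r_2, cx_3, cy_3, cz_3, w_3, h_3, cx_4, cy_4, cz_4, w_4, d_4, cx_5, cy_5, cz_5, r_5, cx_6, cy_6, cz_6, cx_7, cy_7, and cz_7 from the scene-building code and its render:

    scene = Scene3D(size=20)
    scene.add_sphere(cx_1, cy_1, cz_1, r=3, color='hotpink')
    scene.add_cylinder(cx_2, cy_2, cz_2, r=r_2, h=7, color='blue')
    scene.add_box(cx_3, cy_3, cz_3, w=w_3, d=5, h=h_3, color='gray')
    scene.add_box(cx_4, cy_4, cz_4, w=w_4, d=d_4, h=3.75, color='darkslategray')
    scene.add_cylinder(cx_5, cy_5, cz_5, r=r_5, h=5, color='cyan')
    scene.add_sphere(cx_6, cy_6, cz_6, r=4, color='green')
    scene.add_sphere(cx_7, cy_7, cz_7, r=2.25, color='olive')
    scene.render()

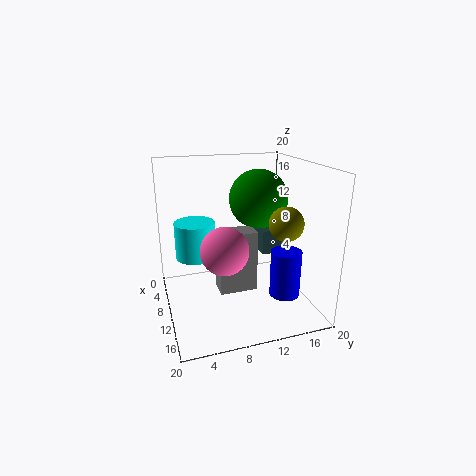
cx_1 = 14.75, cy_1 = 6.75, cz_1 = 10.5, cx_2 = 11.25, cy_2 = 17, cz_2 = 0.5, r_2 = 2.25, cx_3 = 10.75, cy_3 = 6.5, cz_3 = 3.75, w_3 = 3, h_3 = 8.25, cx_4 = 2.25, cy_4 = 14.75, cz_4 = 5.75, w_4 = 5.5, d_4 = 3.75, cx_5 = 8.75, cy_5 = 4.25, cz_5 = 7.5, r_5 = 2.75, cx_6 = 9.75, cy_6 = 13, cz_6 = 15.25, cx_7 = 14.5, cy_7 = 15, cz_7 = 13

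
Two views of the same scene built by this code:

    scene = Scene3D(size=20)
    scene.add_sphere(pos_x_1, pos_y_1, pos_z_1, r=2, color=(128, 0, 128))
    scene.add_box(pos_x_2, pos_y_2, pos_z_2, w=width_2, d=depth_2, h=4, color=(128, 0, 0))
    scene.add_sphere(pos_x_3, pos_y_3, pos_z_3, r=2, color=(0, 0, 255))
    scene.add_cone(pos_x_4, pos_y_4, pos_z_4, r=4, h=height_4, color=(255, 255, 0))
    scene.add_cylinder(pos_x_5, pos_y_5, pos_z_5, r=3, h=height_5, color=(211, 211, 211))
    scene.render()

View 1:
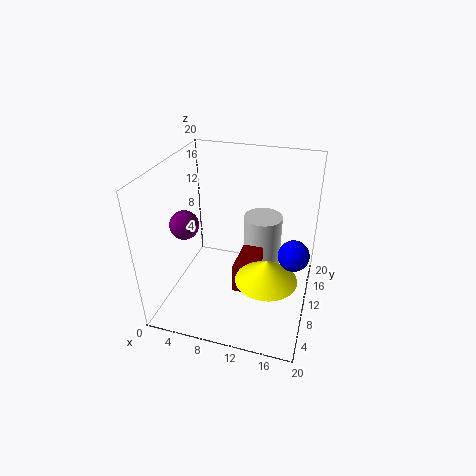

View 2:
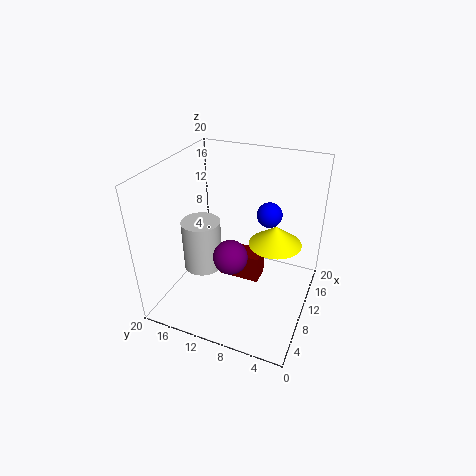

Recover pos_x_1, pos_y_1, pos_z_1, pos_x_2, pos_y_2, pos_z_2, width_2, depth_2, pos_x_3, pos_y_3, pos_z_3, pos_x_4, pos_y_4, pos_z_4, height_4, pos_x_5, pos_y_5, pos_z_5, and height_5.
pos_x_1 = 3, pos_y_1 = 8, pos_z_1 = 12, pos_x_2 = 10, pos_y_2 = 7, pos_z_2 = 3, width_2 = 3, depth_2 = 6, pos_x_3 = 18, pos_y_3 = 8, pos_z_3 = 10, pos_x_4 = 15, pos_y_4 = 6, pos_z_4 = 7, height_4 = 3, pos_x_5 = 12, pos_y_5 = 17, pos_z_5 = 2, height_5 = 8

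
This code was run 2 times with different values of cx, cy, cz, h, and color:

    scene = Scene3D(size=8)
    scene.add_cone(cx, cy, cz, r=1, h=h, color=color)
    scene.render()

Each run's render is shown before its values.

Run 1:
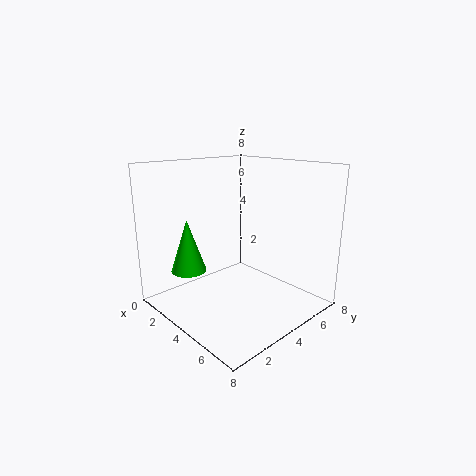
cx = 2; cy = 2; cz = 2; h = 3; color = 'lime'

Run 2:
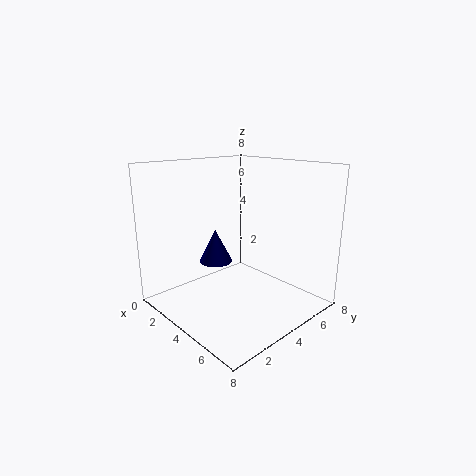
cx = 2; cy = 4; cz = 2; h = 2; color = 'navy'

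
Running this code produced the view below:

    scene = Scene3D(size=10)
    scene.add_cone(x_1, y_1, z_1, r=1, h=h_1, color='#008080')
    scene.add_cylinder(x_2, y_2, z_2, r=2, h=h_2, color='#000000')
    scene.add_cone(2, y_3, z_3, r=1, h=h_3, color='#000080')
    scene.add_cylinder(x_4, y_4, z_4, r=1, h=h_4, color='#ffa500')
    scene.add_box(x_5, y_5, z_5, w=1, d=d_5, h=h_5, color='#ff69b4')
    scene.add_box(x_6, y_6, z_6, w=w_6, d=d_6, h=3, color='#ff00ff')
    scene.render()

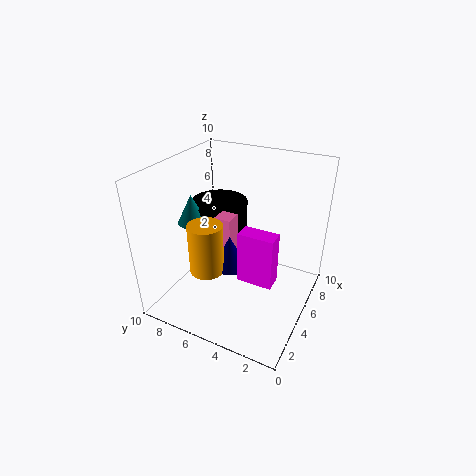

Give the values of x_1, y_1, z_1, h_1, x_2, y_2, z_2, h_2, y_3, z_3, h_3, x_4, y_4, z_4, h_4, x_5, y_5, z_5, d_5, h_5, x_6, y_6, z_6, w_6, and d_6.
x_1 = 4; y_1 = 8; z_1 = 6; h_1 = 2; x_2 = 6; y_2 = 7; z_2 = 5; h_2 = 2; y_3 = 4; z_3 = 5; h_3 = 2; x_4 = 1; y_4 = 5; z_4 = 5; h_4 = 3; x_5 = 2; y_5 = 4; z_5 = 5; d_5 = 1; h_5 = 3; x_6 = 1; y_6 = 1; z_6 = 5; w_6 = 1; d_6 = 2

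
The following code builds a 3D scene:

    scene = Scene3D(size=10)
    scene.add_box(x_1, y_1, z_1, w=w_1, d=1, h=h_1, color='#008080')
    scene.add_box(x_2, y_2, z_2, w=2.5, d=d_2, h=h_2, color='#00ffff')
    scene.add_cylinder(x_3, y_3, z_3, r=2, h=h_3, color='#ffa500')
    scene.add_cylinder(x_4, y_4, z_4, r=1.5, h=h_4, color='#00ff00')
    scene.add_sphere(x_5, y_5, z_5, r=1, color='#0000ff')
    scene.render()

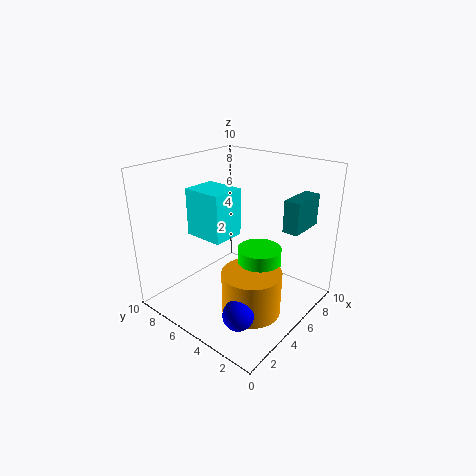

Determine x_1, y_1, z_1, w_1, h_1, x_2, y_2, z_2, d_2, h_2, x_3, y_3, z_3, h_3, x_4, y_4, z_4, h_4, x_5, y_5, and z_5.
x_1 = 5
y_1 = 0.5
z_1 = 6.5
w_1 = 2.5
h_1 = 2
x_2 = 4
y_2 = 6
z_2 = 4.5
d_2 = 3
h_2 = 3.5
x_3 = 4
y_3 = 3
z_3 = 0.5
h_3 = 3
x_4 = 5.5
y_4 = 3.5
z_4 = 1
h_4 = 3.5
x_5 = 2
y_5 = 2.5
z_5 = 1.5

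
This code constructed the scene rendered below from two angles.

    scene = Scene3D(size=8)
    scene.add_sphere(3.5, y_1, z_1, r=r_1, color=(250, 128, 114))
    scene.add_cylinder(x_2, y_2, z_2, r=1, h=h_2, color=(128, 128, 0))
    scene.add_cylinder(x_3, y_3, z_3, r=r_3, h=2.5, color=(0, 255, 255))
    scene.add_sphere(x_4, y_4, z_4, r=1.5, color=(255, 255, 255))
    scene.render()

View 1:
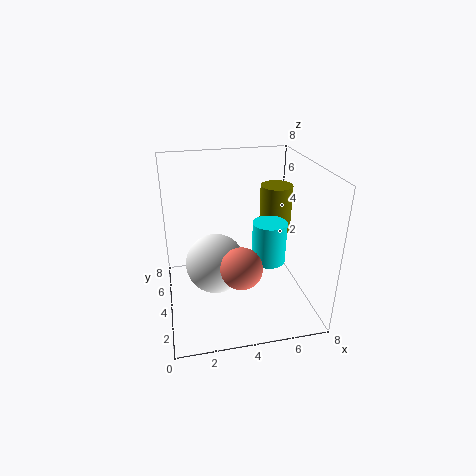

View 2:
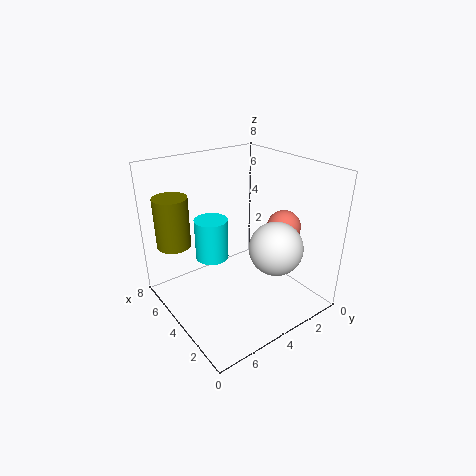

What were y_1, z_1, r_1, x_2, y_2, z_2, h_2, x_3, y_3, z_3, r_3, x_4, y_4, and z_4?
y_1 = 1; z_1 = 4; r_1 = 1; x_2 = 7; y_2 = 6.5; z_2 = 3; h_2 = 3; x_3 = 6; y_3 = 4.5; z_3 = 2; r_3 = 1; x_4 = 2.5; y_4 = 2.5; z_4 = 3.5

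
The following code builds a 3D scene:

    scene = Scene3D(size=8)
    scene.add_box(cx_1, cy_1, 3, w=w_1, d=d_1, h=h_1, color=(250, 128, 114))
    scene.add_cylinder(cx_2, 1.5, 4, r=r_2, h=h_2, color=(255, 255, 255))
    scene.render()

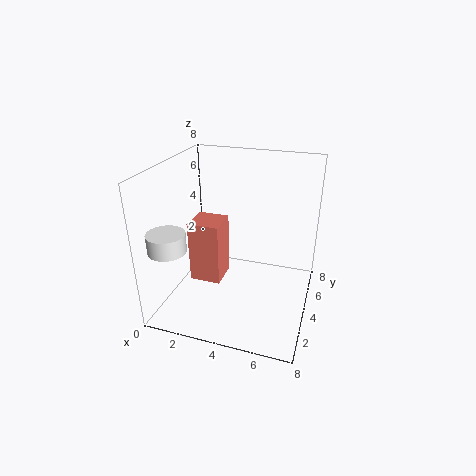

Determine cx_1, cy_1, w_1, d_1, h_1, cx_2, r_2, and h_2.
cx_1 = 2.5
cy_1 = 1
w_1 = 1.5
d_1 = 1.5
h_1 = 3
cx_2 = 1
r_2 = 1
h_2 = 1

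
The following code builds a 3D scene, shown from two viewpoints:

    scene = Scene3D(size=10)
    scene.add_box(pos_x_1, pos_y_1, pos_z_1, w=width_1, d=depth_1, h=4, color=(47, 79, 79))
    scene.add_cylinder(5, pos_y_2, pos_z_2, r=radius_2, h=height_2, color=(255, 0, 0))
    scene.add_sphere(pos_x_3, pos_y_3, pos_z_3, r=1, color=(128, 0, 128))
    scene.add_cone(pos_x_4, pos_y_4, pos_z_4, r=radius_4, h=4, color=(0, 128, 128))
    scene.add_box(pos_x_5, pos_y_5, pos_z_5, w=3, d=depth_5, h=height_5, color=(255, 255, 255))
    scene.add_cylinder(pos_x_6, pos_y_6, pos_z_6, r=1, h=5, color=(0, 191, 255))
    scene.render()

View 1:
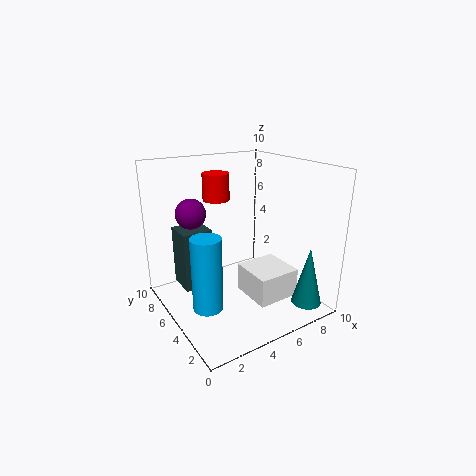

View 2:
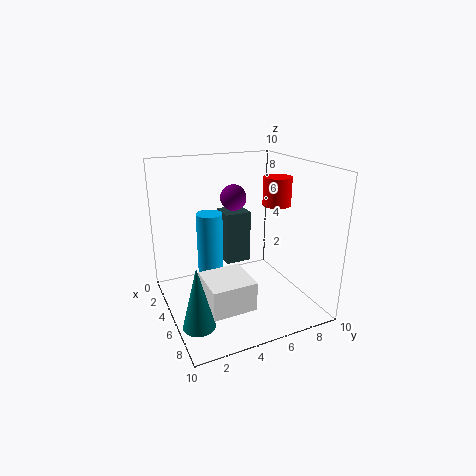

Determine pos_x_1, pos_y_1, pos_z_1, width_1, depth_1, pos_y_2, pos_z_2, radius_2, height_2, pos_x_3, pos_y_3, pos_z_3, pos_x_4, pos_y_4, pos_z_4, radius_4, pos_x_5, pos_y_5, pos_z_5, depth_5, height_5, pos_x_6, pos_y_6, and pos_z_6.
pos_x_1 = 1; pos_y_1 = 5; pos_z_1 = 2; width_1 = 2; depth_1 = 2; pos_y_2 = 8; pos_z_2 = 7; radius_2 = 1; height_2 = 2; pos_x_3 = 2; pos_y_3 = 6; pos_z_3 = 7; pos_x_4 = 8; pos_y_4 = 1; pos_z_4 = 1; radius_4 = 1; pos_x_5 = 5; pos_y_5 = 2; pos_z_5 = 1; depth_5 = 3; height_5 = 2; pos_x_6 = 2; pos_y_6 = 4; pos_z_6 = 1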